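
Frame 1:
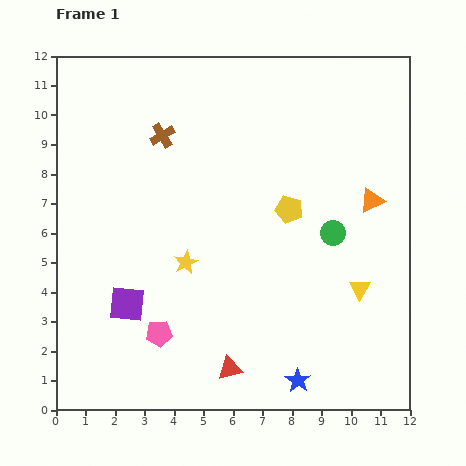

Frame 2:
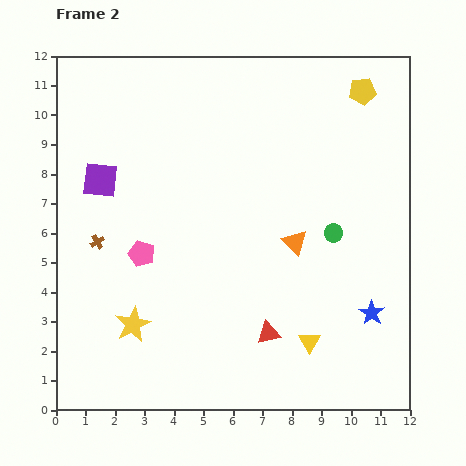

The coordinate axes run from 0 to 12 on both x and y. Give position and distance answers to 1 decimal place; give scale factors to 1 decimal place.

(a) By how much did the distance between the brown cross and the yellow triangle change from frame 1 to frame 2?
-0.5

Distance in frame 1: 8.5. Distance in frame 2: 8.0.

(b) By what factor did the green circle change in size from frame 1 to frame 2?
0.7×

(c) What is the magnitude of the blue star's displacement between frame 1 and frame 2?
3.4

The blue star moved from (8.2, 1.0) to (10.7, 3.3), a distance of √(2.5² + 2.3²) ≈ 3.4.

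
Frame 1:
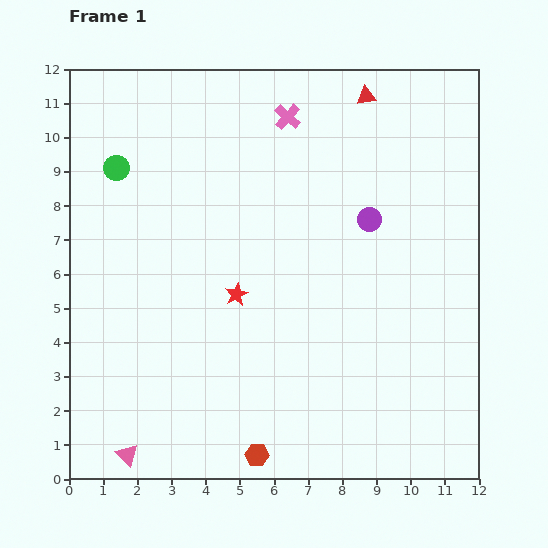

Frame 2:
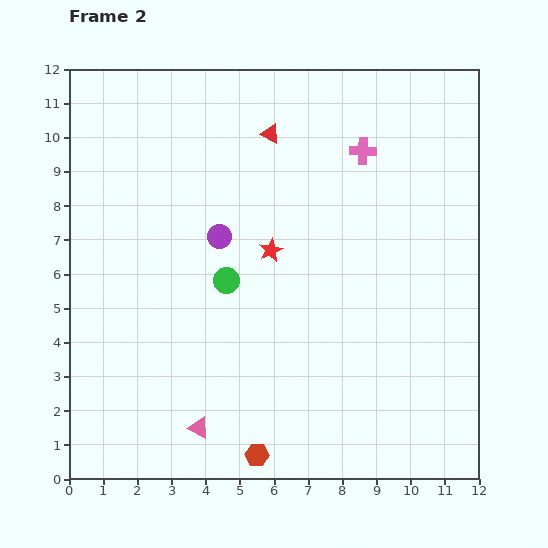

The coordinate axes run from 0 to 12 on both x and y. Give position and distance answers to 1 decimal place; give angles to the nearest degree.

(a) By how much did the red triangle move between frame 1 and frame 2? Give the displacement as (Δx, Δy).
(-2.8, -1.1)

The red triangle was at (8.7, 11.2) in frame 1 and (5.9, 10.1) in frame 2.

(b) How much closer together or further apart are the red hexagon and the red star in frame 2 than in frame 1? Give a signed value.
+1.3

Distance in frame 1: 4.7. Distance in frame 2: 6.0.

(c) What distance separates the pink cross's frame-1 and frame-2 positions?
2.4

The pink cross moved from (6.4, 10.6) to (8.6, 9.6), a distance of √(2.2² + 1.0²) ≈ 2.4.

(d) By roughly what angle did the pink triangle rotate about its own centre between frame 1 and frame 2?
18° counter-clockwise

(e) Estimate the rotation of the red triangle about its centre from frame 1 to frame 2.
35° clockwise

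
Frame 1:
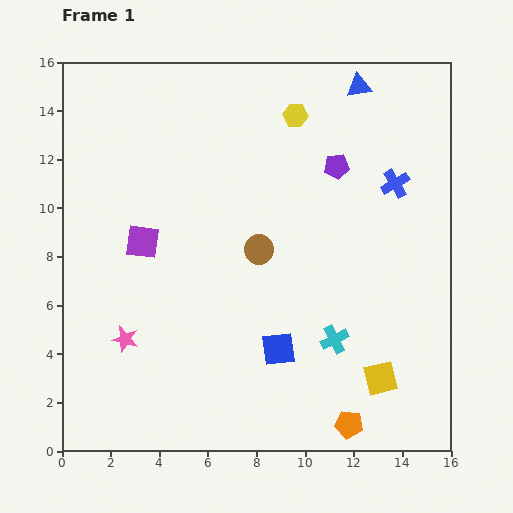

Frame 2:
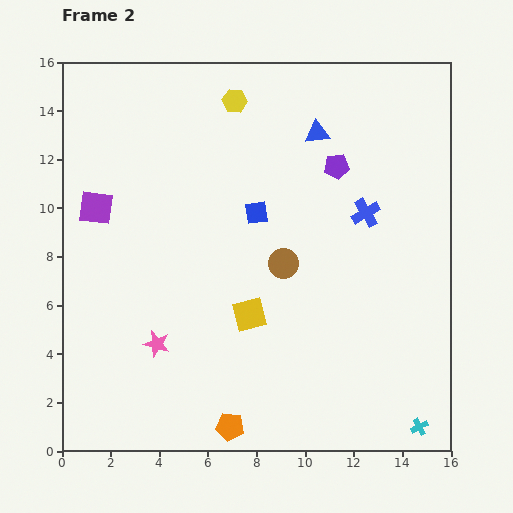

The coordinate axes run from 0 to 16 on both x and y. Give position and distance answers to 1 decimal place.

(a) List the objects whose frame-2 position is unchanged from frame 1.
the purple pentagon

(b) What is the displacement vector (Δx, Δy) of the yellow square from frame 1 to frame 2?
(-5.4, 2.6)

The yellow square was at (13.1, 3.0) in frame 1 and (7.7, 5.6) in frame 2.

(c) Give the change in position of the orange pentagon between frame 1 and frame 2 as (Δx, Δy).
(-4.9, -0.1)

The orange pentagon was at (11.8, 1.1) in frame 1 and (6.9, 1.0) in frame 2.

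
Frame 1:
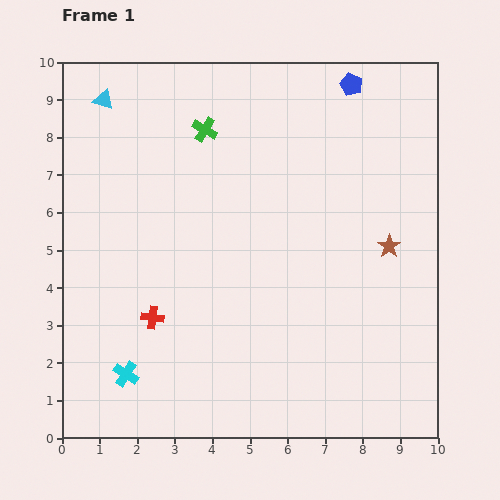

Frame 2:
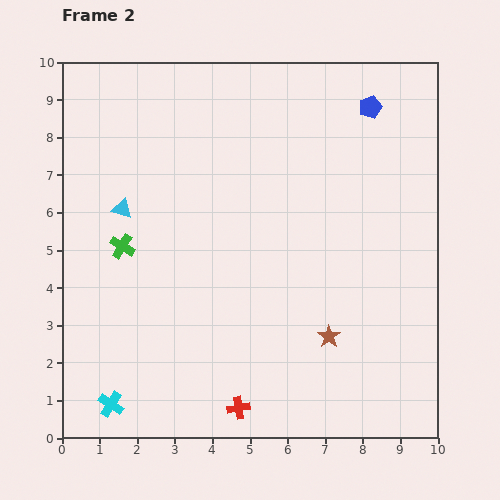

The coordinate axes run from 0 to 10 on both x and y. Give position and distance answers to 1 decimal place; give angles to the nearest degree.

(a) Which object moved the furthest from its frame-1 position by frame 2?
the green cross

(moved 3.8; next 3.3)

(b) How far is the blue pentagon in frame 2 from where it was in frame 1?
0.8

The blue pentagon moved from (7.7, 9.4) to (8.2, 8.8), a distance of √(0.5² + 0.6²) ≈ 0.8.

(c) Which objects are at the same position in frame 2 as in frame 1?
none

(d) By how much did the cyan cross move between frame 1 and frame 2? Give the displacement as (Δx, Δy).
(-0.4, -0.8)

The cyan cross was at (1.7, 1.7) in frame 1 and (1.3, 0.9) in frame 2.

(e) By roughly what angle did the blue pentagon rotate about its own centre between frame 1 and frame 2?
29° clockwise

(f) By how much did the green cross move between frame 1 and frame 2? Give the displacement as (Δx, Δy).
(-2.2, -3.1)

The green cross was at (3.8, 8.2) in frame 1 and (1.6, 5.1) in frame 2.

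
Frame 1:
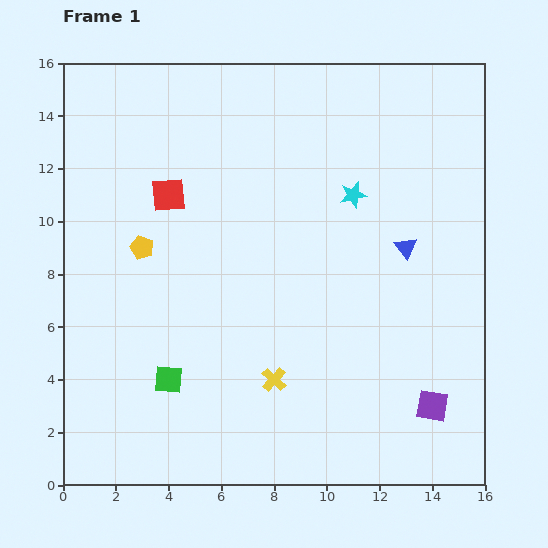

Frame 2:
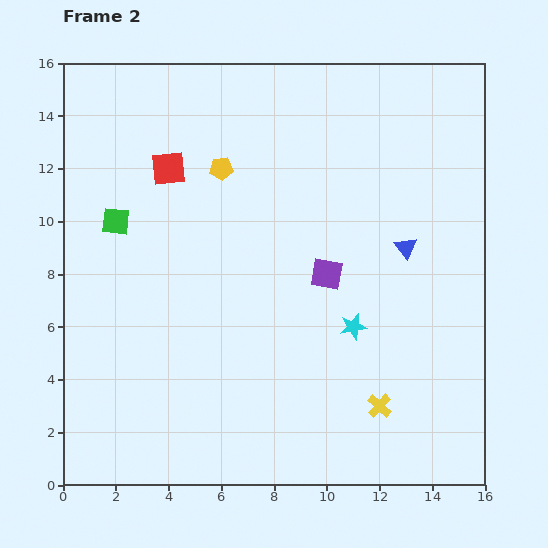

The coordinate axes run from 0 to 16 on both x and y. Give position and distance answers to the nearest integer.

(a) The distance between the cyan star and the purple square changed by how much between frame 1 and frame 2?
-7

Distance in frame 1: 9. Distance in frame 2: 2.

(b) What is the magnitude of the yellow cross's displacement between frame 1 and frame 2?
4

The yellow cross moved from (8, 4) to (12, 3), a distance of √(4² + 1²) ≈ 4.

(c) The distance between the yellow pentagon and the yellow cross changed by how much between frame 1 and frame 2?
+4

Distance in frame 1: 7. Distance in frame 2: 11.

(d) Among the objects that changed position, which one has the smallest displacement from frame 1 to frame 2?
the red square

(moved 1)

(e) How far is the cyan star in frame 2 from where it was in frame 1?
5

The cyan star moved from (11, 11) to (11, 6), a distance of √(0² + 5²) ≈ 5.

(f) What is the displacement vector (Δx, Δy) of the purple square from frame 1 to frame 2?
(-4, 5)

The purple square was at (14, 3) in frame 1 and (10, 8) in frame 2.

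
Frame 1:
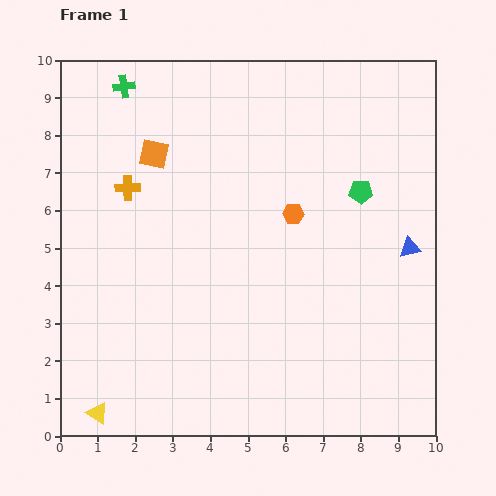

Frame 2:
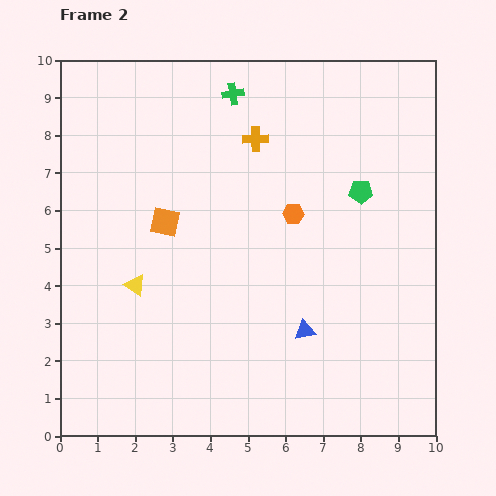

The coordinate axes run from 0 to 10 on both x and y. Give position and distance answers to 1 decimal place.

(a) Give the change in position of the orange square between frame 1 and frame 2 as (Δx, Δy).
(0.3, -1.8)

The orange square was at (2.5, 7.5) in frame 1 and (2.8, 5.7) in frame 2.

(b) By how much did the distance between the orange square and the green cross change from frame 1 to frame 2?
+1.8

Distance in frame 1: 2.0. Distance in frame 2: 3.8.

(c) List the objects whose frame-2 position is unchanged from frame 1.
the green pentagon, the orange hexagon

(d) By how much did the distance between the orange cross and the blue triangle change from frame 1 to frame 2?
-2.4

Distance in frame 1: 7.7. Distance in frame 2: 5.3.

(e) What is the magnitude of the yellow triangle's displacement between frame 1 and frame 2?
3.5

The yellow triangle moved from (1.0, 0.6) to (2.0, 4.0), a distance of √(1.0² + 3.4²) ≈ 3.5.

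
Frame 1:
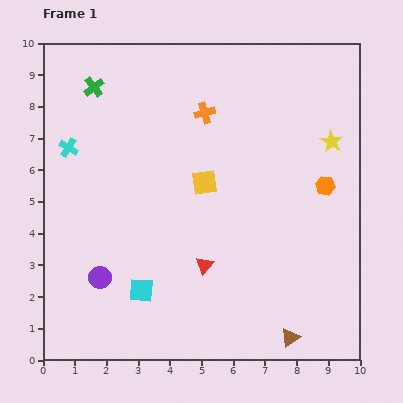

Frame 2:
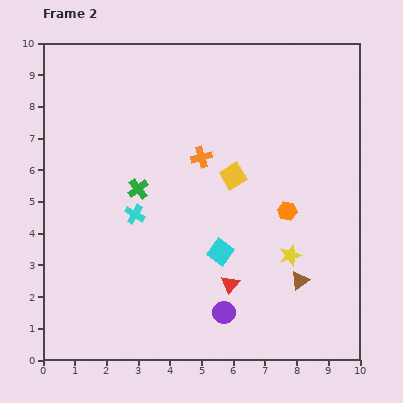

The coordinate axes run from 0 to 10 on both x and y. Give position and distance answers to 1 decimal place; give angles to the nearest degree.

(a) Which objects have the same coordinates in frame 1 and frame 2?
none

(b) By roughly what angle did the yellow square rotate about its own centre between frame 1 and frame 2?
21° counter-clockwise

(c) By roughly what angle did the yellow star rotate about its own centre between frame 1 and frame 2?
25° clockwise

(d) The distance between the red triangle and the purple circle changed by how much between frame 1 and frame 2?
-2.4

Distance in frame 1: 3.3. Distance in frame 2: 0.9.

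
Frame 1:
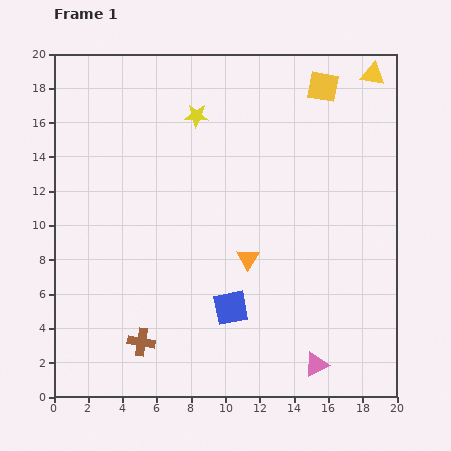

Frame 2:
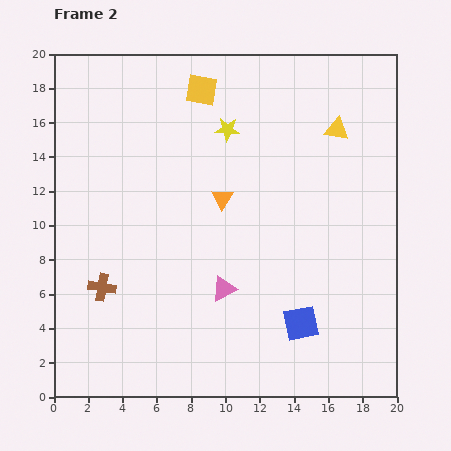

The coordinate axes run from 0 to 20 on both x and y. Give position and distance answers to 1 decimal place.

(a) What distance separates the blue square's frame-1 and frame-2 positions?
4.2

The blue square moved from (10.3, 5.2) to (14.4, 4.3), a distance of √(4.1² + 0.9²) ≈ 4.2.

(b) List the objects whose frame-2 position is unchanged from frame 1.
none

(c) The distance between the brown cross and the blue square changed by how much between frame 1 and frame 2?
+6.2

Distance in frame 1: 5.6. Distance in frame 2: 11.8.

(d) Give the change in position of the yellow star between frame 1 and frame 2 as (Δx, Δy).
(1.8, -0.8)

The yellow star was at (8.3, 16.4) in frame 1 and (10.1, 15.6) in frame 2.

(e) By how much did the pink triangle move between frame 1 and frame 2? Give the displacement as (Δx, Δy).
(-5.4, 4.4)

The pink triangle was at (15.3, 1.9) in frame 1 and (9.9, 6.3) in frame 2.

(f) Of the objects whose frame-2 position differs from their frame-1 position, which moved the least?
the yellow star

(moved 2.0)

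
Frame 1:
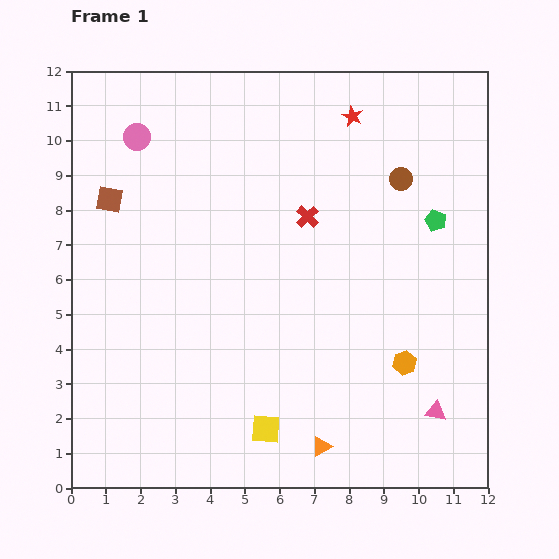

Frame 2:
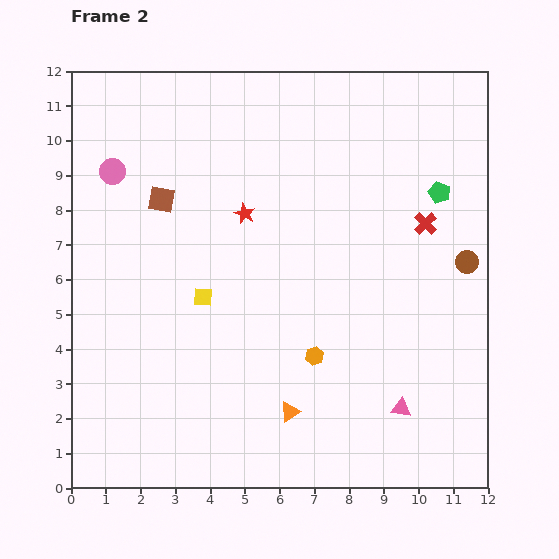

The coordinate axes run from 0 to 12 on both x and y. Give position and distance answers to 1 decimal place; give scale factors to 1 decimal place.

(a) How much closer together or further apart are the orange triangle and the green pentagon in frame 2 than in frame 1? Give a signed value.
+0.3

Distance in frame 1: 7.3. Distance in frame 2: 7.6.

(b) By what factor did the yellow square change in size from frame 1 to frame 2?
0.7×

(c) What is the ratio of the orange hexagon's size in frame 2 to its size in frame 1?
0.8×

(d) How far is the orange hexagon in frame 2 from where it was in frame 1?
2.6

The orange hexagon moved from (9.6, 3.6) to (7.0, 3.8), a distance of √(2.6² + 0.2²) ≈ 2.6.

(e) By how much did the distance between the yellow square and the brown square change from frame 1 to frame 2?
-5.0

Distance in frame 1: 8.0. Distance in frame 2: 3.0.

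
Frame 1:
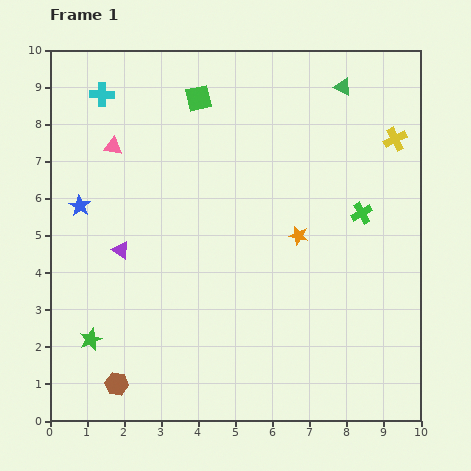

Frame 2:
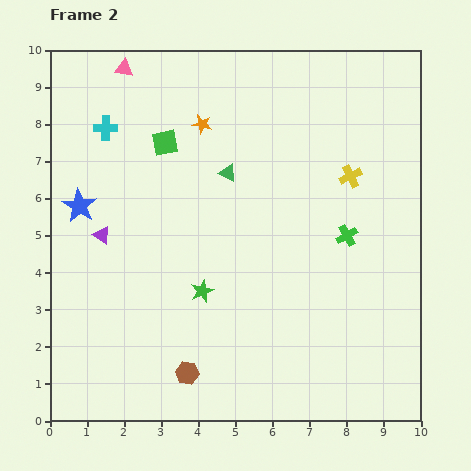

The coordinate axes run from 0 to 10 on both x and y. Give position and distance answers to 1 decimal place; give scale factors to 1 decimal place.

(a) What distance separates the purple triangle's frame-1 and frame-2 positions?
0.6

The purple triangle moved from (1.9, 4.6) to (1.4, 5.0), a distance of √(0.5² + 0.4²) ≈ 0.6.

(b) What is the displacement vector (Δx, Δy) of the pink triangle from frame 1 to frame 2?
(0.3, 2.1)

The pink triangle was at (1.7, 7.4) in frame 1 and (2.0, 9.5) in frame 2.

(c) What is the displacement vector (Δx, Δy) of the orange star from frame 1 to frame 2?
(-2.6, 3.0)

The orange star was at (6.7, 5.0) in frame 1 and (4.1, 8.0) in frame 2.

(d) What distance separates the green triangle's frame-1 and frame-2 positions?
3.9

The green triangle moved from (7.9, 9.0) to (4.8, 6.7), a distance of √(3.1² + 2.3²) ≈ 3.9.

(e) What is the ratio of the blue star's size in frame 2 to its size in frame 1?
1.6×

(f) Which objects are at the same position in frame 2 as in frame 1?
the blue star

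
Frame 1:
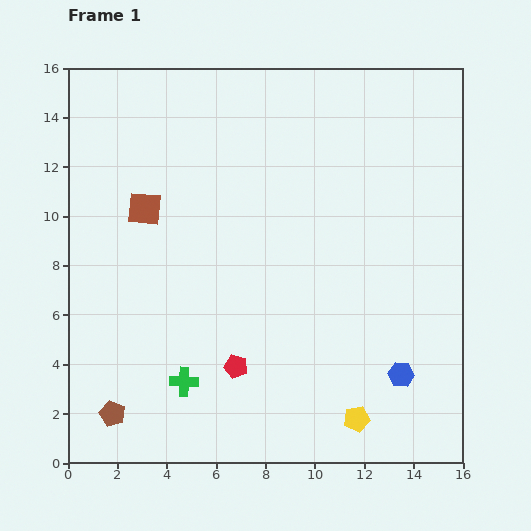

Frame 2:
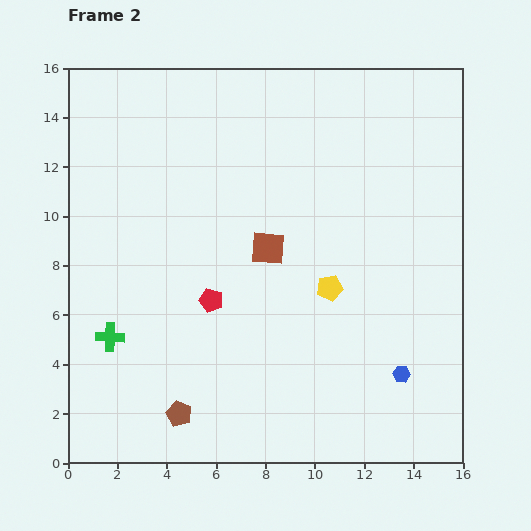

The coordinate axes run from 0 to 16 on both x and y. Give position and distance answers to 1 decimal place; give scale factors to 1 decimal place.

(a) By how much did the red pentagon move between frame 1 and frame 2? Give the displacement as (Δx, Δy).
(-1.0, 2.7)

The red pentagon was at (6.8, 3.9) in frame 1 and (5.8, 6.6) in frame 2.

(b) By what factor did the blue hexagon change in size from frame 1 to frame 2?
0.7×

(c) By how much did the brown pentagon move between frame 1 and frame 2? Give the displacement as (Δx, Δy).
(2.7, 0.0)

The brown pentagon was at (1.8, 2.0) in frame 1 and (4.5, 2.0) in frame 2.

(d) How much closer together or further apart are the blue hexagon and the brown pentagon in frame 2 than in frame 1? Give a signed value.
-2.7

Distance in frame 1: 11.8. Distance in frame 2: 9.1.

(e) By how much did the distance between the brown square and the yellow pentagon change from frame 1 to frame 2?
-9.1

Distance in frame 1: 12.1. Distance in frame 2: 3.0.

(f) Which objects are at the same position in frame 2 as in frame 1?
the blue hexagon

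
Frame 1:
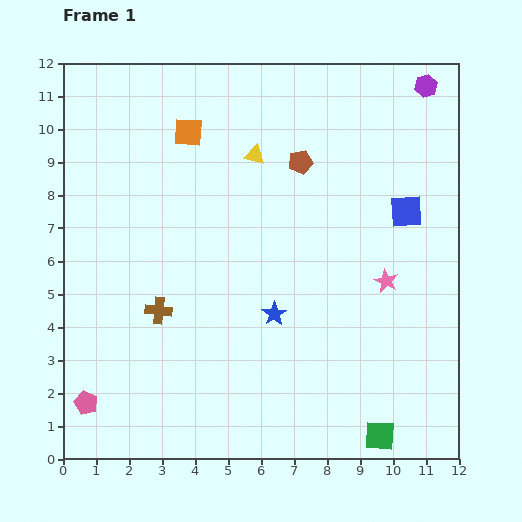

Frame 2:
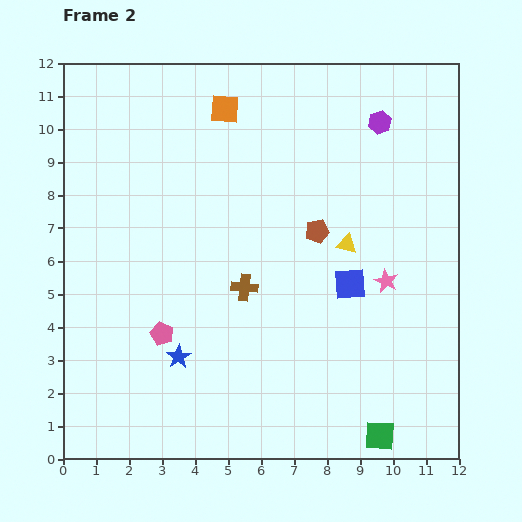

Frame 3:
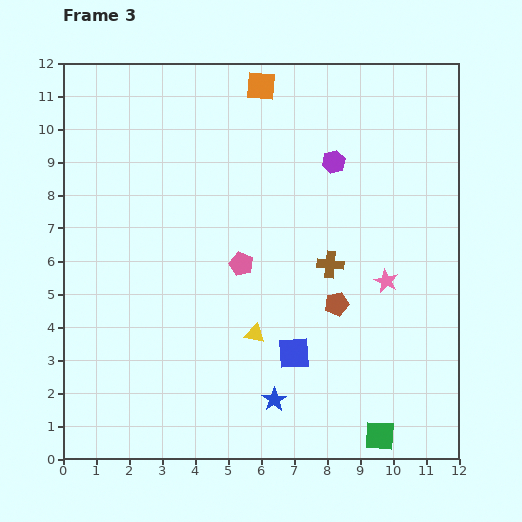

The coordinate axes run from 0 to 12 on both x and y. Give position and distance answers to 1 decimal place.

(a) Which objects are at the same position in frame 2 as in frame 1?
the green square, the pink star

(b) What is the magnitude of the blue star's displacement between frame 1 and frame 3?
2.6

The blue star moved from (6.4, 4.4) to (6.4, 1.8), a distance of √(0.0² + 2.6²) ≈ 2.6.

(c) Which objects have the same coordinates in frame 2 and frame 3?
the green square, the pink star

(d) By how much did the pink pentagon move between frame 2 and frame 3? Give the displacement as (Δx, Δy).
(2.4, 2.1)

The pink pentagon was at (3.0, 3.8) in frame 2 and (5.4, 5.9) in frame 3.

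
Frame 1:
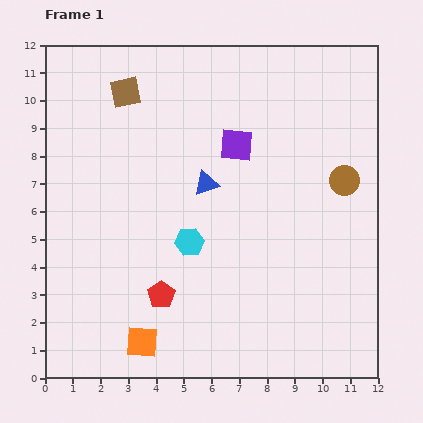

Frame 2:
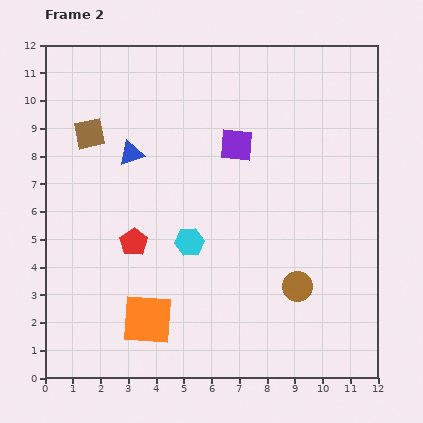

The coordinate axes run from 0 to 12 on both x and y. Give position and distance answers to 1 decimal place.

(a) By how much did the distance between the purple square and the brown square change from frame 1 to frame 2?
+0.9

Distance in frame 1: 4.4. Distance in frame 2: 5.3.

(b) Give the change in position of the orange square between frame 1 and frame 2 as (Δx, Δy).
(0.2, 0.8)

The orange square was at (3.5, 1.3) in frame 1 and (3.7, 2.1) in frame 2.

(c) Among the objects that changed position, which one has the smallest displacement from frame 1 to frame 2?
the orange square

(moved 0.8)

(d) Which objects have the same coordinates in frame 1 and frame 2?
the cyan hexagon, the purple square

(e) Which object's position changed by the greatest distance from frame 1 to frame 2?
the brown circle

(moved 4.2; next 2.9)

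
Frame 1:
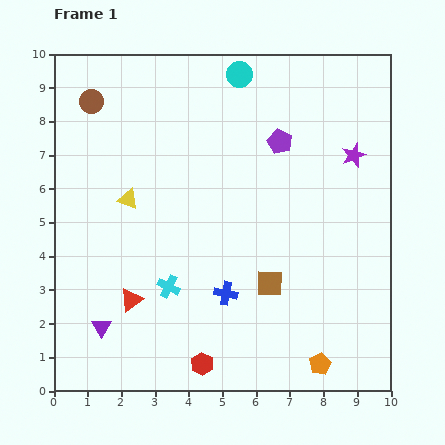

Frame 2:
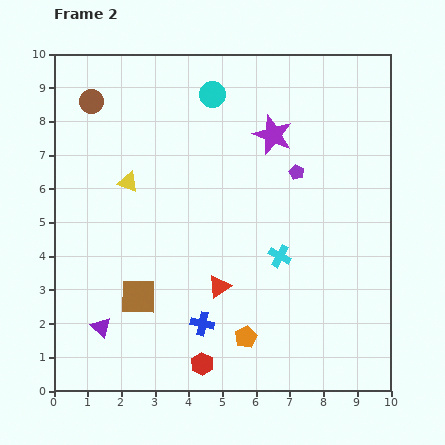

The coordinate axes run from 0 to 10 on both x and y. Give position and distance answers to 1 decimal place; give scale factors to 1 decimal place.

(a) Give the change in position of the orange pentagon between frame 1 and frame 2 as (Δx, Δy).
(-2.2, 0.8)

The orange pentagon was at (7.9, 0.8) in frame 1 and (5.7, 1.6) in frame 2.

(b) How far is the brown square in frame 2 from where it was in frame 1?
3.9

The brown square moved from (6.4, 3.2) to (2.5, 2.8), a distance of √(3.9² + 0.4²) ≈ 3.9.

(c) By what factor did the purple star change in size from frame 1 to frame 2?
1.6×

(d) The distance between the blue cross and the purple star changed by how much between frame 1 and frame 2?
+0.4

Distance in frame 1: 5.6. Distance in frame 2: 6.0.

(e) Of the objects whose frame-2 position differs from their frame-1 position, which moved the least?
the yellow triangle

(moved 0.5)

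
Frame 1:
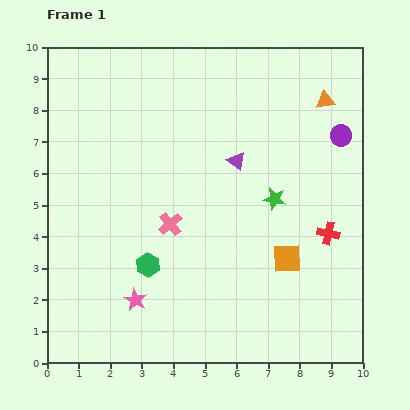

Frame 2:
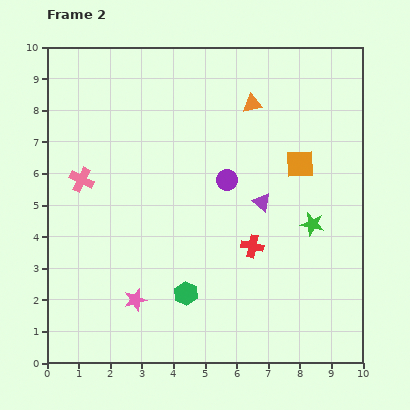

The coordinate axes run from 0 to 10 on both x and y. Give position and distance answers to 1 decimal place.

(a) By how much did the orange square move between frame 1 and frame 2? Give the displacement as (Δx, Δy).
(0.4, 3.0)

The orange square was at (7.6, 3.3) in frame 1 and (8.0, 6.3) in frame 2.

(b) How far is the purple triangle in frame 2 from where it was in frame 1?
1.5

The purple triangle moved from (6.0, 6.4) to (6.8, 5.1), a distance of √(0.8² + 1.3²) ≈ 1.5.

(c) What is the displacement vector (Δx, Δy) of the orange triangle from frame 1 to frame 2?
(-2.3, -0.1)

The orange triangle was at (8.8, 8.3) in frame 1 and (6.5, 8.2) in frame 2.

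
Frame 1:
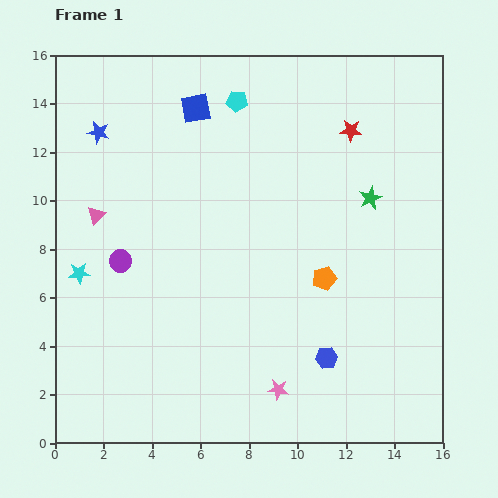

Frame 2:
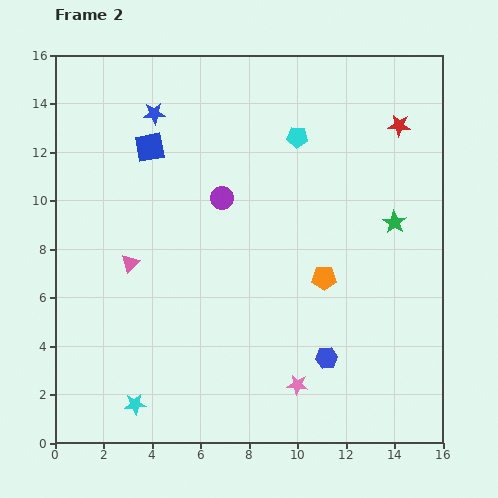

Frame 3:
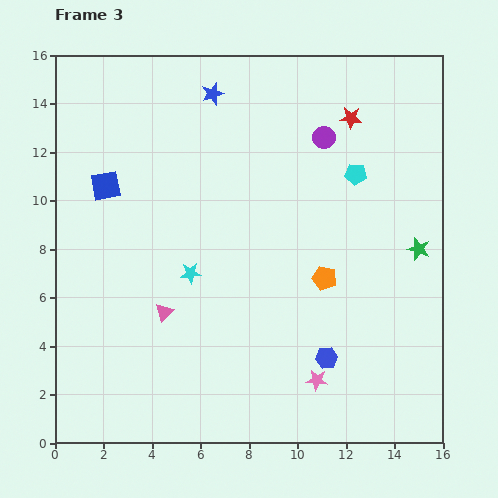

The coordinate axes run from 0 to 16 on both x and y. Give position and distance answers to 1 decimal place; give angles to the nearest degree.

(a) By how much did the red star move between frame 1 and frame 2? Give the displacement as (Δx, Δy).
(2.0, 0.2)

The red star was at (12.2, 12.9) in frame 1 and (14.2, 13.1) in frame 2.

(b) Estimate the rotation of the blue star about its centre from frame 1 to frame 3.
30° counter-clockwise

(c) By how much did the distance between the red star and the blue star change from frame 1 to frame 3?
-4.6

Distance in frame 1: 10.4. Distance in frame 3: 5.8.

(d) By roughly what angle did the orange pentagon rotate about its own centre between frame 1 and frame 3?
30° clockwise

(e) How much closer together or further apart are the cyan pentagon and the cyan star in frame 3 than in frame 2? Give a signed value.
-5.0

Distance in frame 2: 12.9. Distance in frame 3: 7.9.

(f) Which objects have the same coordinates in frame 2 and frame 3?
the blue hexagon, the orange pentagon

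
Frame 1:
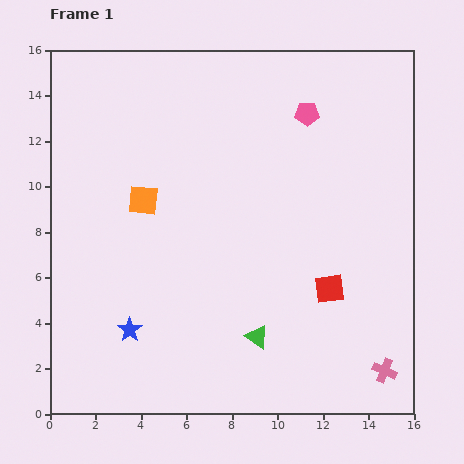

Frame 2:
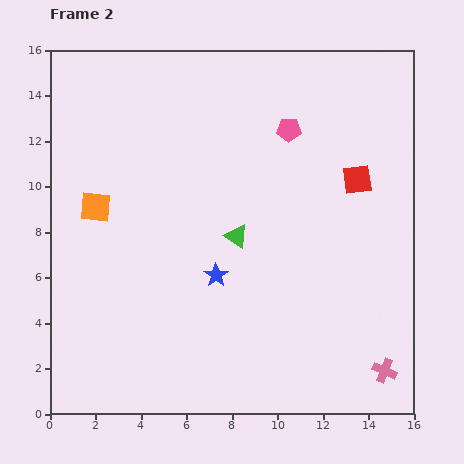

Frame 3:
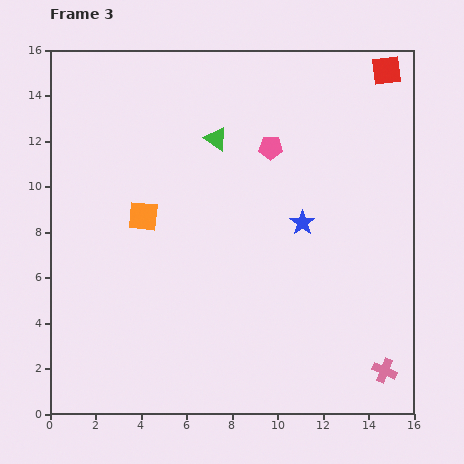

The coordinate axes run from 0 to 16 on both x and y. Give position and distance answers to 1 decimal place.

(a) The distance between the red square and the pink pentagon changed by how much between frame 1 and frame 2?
-4.1

Distance in frame 1: 7.8. Distance in frame 2: 3.7.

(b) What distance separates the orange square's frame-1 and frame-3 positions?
0.7

The orange square moved from (4.1, 9.4) to (4.1, 8.7), a distance of √(0.0² + 0.7²) ≈ 0.7.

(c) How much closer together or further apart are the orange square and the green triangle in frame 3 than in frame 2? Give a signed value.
-1.6

Distance in frame 2: 6.3. Distance in frame 3: 4.7.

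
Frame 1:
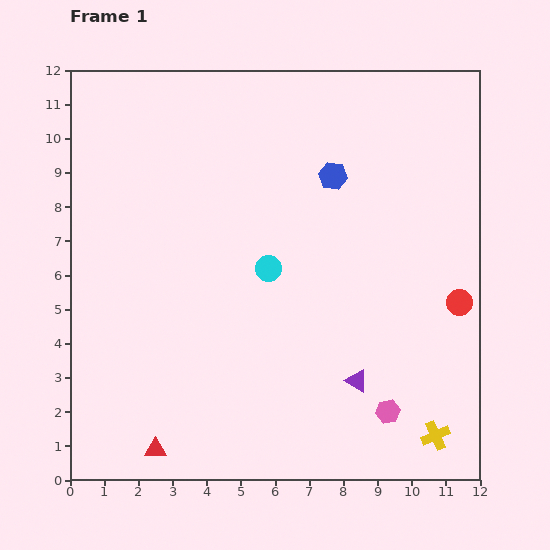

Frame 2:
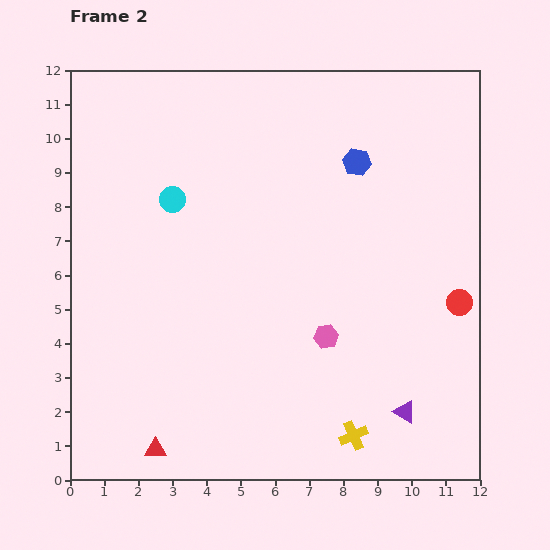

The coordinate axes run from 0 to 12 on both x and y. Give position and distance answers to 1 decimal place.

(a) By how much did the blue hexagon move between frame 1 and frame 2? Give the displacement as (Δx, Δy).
(0.7, 0.4)

The blue hexagon was at (7.7, 8.9) in frame 1 and (8.4, 9.3) in frame 2.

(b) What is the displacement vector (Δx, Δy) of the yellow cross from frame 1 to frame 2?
(-2.4, 0.0)

The yellow cross was at (10.7, 1.3) in frame 1 and (8.3, 1.3) in frame 2.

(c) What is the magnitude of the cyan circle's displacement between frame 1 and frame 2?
3.4

The cyan circle moved from (5.8, 6.2) to (3.0, 8.2), a distance of √(2.8² + 2.0²) ≈ 3.4.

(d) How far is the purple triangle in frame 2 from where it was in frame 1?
1.7

The purple triangle moved from (8.4, 2.9) to (9.8, 2.0), a distance of √(1.4² + 0.9²) ≈ 1.7.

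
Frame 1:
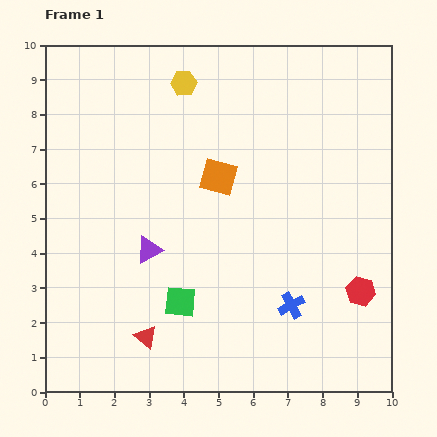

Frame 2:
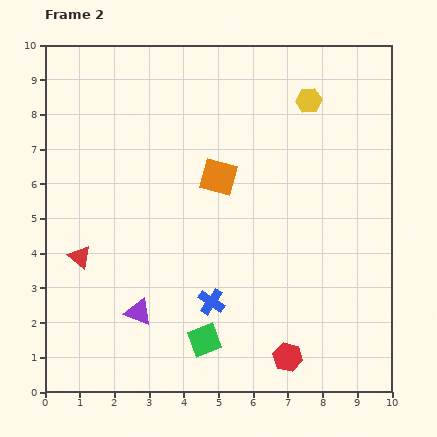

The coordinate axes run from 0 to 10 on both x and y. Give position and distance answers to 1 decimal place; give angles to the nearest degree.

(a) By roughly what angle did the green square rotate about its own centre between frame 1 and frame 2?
26° counter-clockwise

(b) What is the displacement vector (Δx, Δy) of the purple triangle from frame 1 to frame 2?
(-0.3, -1.8)

The purple triangle was at (3.0, 4.1) in frame 1 and (2.7, 2.3) in frame 2.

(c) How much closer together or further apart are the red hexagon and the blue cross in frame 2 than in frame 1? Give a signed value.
+0.7

Distance in frame 1: 2.0. Distance in frame 2: 2.7.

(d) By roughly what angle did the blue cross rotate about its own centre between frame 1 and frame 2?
28° counter-clockwise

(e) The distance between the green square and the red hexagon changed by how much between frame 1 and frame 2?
-2.7

Distance in frame 1: 5.2. Distance in frame 2: 2.5.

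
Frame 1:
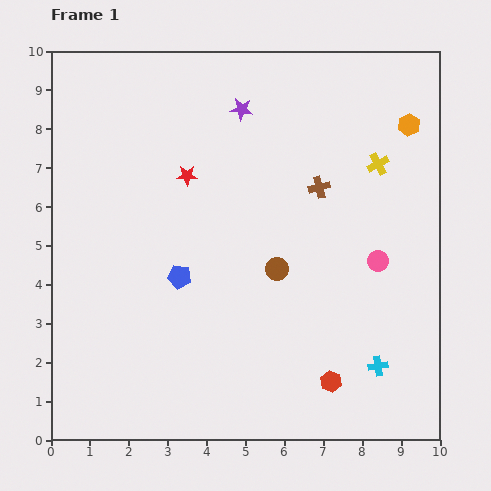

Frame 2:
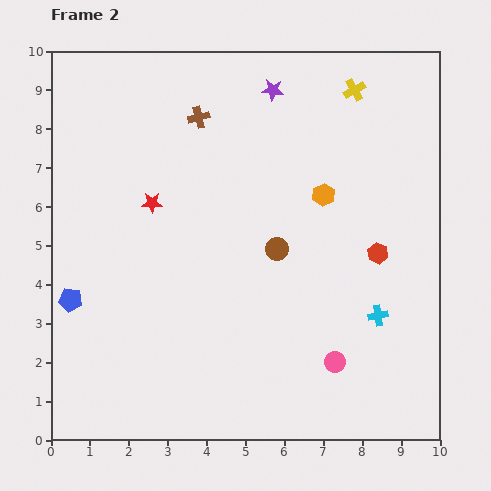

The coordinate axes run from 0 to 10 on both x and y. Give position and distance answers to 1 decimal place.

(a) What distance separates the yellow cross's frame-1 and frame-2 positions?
2.0

The yellow cross moved from (8.4, 7.1) to (7.8, 9.0), a distance of √(0.6² + 1.9²) ≈ 2.0.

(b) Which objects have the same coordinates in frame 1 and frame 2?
none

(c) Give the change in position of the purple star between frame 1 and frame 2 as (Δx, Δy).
(0.8, 0.5)

The purple star was at (4.9, 8.5) in frame 1 and (5.7, 9.0) in frame 2.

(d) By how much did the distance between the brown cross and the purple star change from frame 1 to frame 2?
-0.8

Distance in frame 1: 2.8. Distance in frame 2: 2.0.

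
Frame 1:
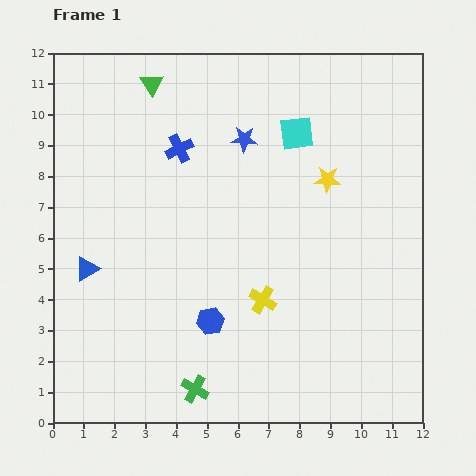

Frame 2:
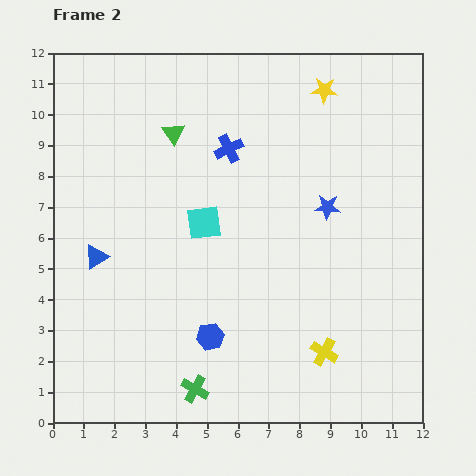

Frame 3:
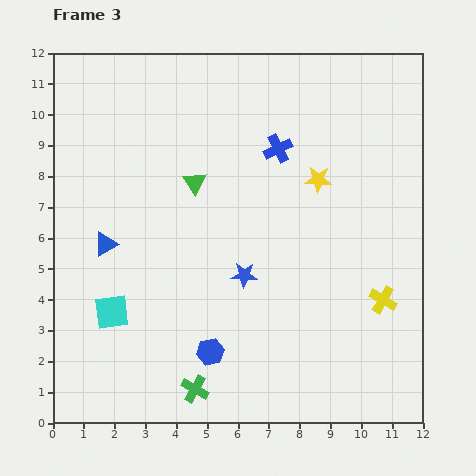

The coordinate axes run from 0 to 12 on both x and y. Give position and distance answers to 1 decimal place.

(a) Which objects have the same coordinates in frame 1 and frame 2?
the green cross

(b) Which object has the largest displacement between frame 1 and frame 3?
the cyan square

(moved 8.3; next 4.4)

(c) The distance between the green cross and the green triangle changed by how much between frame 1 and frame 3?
-3.3

Distance in frame 1: 10.0. Distance in frame 3: 6.7.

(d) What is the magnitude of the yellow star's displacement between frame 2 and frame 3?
2.9

The yellow star moved from (8.8, 10.8) to (8.6, 7.9), a distance of √(0.2² + 2.9²) ≈ 2.9.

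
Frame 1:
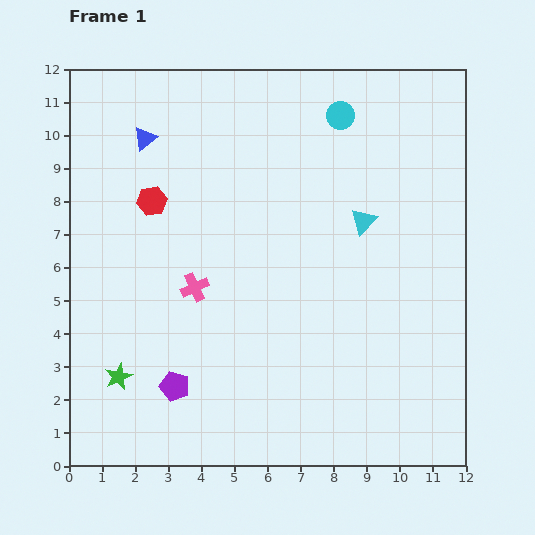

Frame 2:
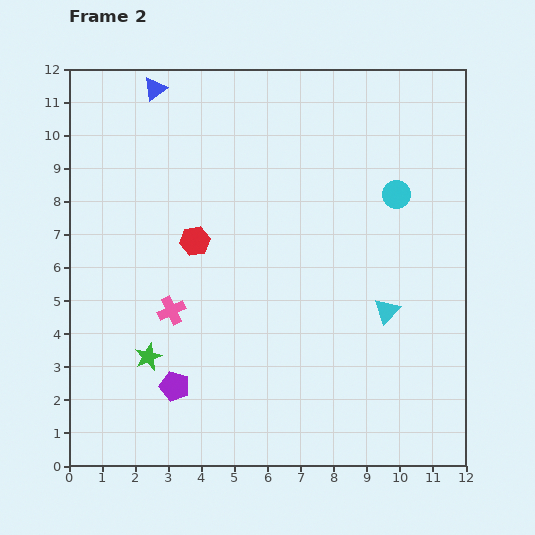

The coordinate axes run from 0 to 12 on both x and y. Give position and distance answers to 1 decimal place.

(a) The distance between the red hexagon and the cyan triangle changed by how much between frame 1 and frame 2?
-0.2

Distance in frame 1: 6.4. Distance in frame 2: 6.2.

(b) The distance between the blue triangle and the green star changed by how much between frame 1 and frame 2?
+0.9

Distance in frame 1: 7.2. Distance in frame 2: 8.1.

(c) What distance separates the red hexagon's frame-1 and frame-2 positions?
1.8

The red hexagon moved from (2.5, 8.0) to (3.8, 6.8), a distance of √(1.3² + 1.2²) ≈ 1.8.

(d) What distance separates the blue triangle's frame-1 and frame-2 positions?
1.5

The blue triangle moved from (2.3, 9.9) to (2.6, 11.4), a distance of √(0.3² + 1.5²) ≈ 1.5.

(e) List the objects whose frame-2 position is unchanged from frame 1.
the purple pentagon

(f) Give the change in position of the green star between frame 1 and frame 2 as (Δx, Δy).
(0.9, 0.6)

The green star was at (1.5, 2.7) in frame 1 and (2.4, 3.3) in frame 2.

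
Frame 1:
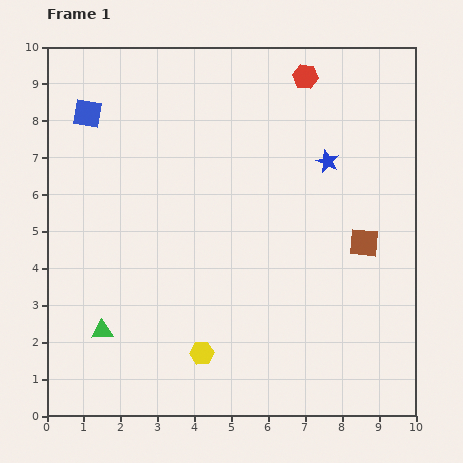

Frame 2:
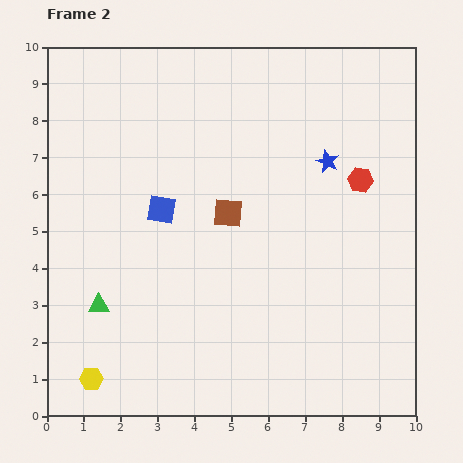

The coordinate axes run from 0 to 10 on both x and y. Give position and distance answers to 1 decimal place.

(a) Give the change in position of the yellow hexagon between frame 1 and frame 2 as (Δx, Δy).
(-3.0, -0.7)

The yellow hexagon was at (4.2, 1.7) in frame 1 and (1.2, 1.0) in frame 2.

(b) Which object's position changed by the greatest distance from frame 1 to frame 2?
the brown square

(moved 3.8; next 3.3)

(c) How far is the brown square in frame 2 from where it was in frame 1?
3.8

The brown square moved from (8.6, 4.7) to (4.9, 5.5), a distance of √(3.7² + 0.8²) ≈ 3.8.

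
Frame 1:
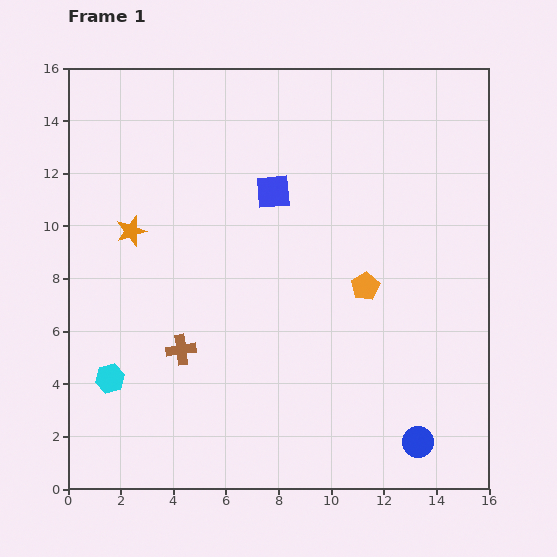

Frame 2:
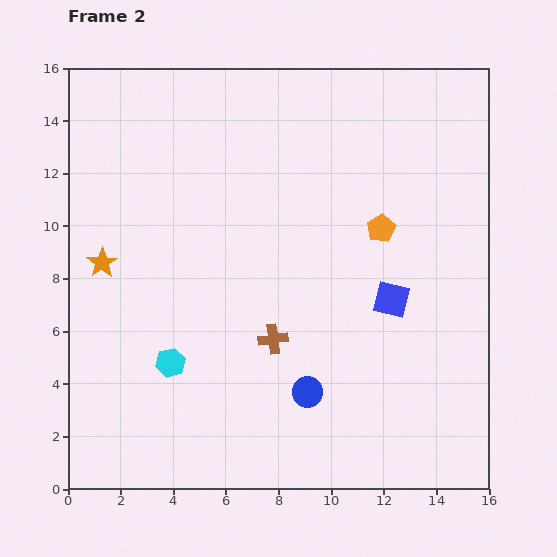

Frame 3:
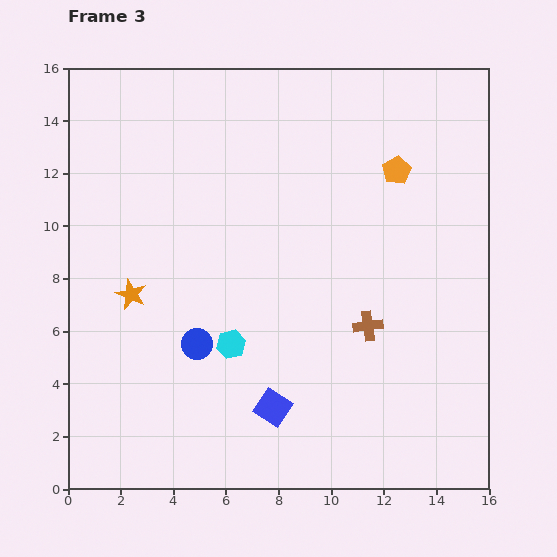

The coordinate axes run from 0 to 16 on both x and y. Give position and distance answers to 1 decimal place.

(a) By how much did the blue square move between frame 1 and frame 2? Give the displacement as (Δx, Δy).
(4.5, -4.1)

The blue square was at (7.8, 11.3) in frame 1 and (12.3, 7.2) in frame 2.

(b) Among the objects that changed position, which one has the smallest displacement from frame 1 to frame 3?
the orange star

(moved 2.4)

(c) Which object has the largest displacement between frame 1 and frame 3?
the blue circle

(moved 9.2; next 8.2)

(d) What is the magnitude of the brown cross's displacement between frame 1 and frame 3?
7.2

The brown cross moved from (4.3, 5.3) to (11.4, 6.2), a distance of √(7.1² + 0.9²) ≈ 7.2.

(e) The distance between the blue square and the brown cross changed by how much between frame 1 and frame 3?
-2.1

Distance in frame 1: 6.9. Distance in frame 3: 4.8.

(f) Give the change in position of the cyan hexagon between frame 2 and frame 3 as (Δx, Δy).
(2.3, 0.7)

The cyan hexagon was at (3.9, 4.8) in frame 2 and (6.2, 5.5) in frame 3.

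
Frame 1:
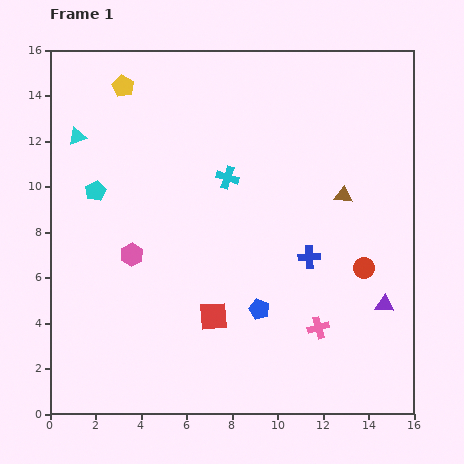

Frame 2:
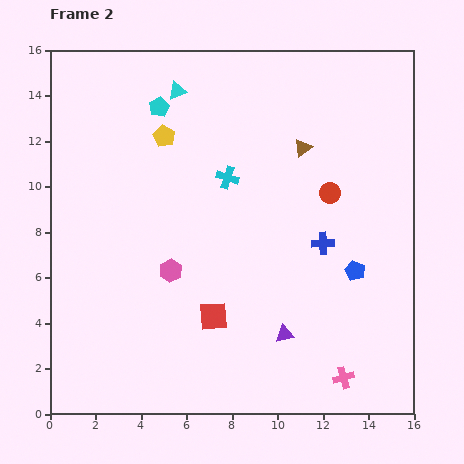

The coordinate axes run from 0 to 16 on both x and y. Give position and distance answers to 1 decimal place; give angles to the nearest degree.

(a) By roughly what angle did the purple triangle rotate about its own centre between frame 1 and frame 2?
17° counter-clockwise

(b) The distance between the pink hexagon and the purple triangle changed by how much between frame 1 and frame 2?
-5.6

Distance in frame 1: 11.3. Distance in frame 2: 5.7.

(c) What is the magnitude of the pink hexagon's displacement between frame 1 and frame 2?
1.8

The pink hexagon moved from (3.6, 7.0) to (5.3, 6.3), a distance of √(1.7² + 0.7²) ≈ 1.8.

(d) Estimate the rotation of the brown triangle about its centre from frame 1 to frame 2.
43° counter-clockwise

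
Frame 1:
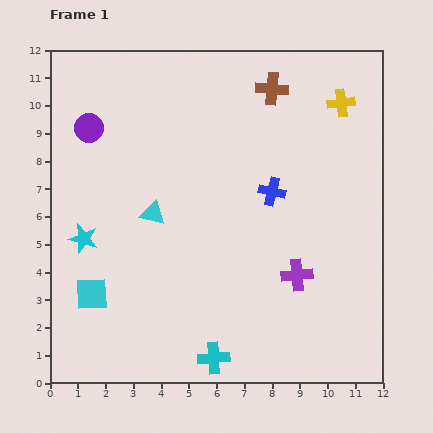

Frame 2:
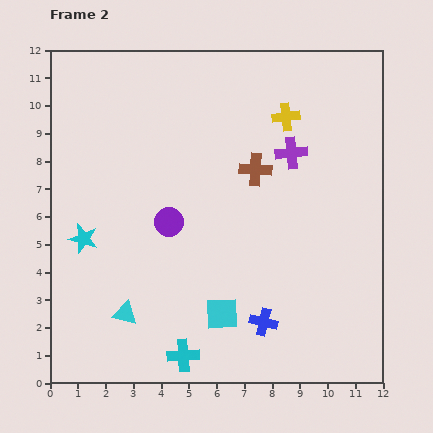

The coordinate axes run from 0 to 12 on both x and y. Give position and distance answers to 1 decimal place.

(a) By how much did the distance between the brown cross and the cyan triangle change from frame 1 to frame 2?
+0.8

Distance in frame 1: 6.2. Distance in frame 2: 7.0.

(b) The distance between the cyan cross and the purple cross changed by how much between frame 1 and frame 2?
+4.1

Distance in frame 1: 4.2. Distance in frame 2: 8.3.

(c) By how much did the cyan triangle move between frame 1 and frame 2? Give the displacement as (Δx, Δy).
(-1.0, -3.6)

The cyan triangle was at (3.7, 6.1) in frame 1 and (2.7, 2.5) in frame 2.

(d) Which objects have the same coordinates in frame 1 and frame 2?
the cyan star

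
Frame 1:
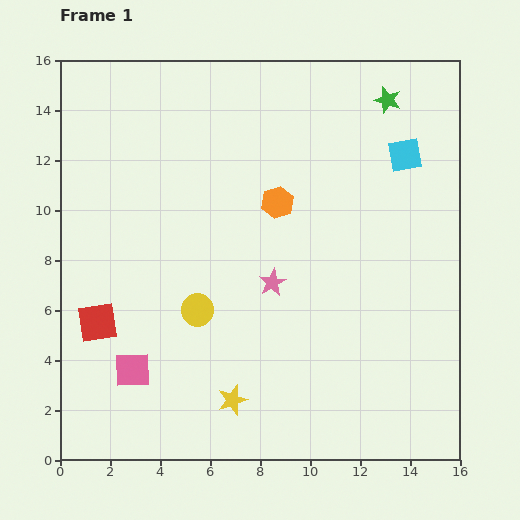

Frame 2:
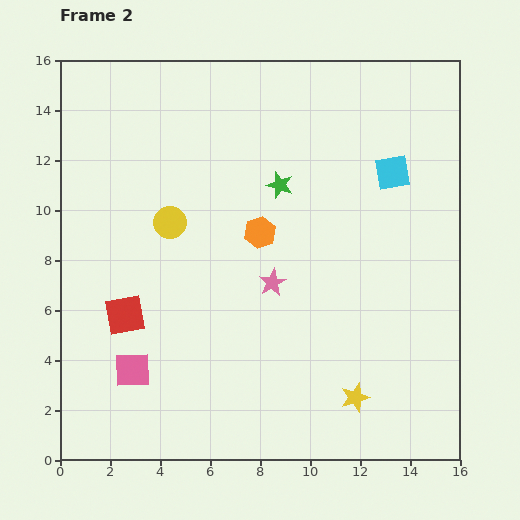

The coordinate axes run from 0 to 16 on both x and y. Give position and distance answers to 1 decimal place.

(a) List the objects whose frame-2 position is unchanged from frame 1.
the pink square, the pink star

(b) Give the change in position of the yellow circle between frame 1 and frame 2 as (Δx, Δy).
(-1.1, 3.5)

The yellow circle was at (5.5, 6.0) in frame 1 and (4.4, 9.5) in frame 2.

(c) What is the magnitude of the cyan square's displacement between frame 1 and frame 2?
0.9

The cyan square moved from (13.8, 12.2) to (13.3, 11.5), a distance of √(0.5² + 0.7²) ≈ 0.9.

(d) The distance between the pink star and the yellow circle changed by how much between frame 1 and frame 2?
+1.6

Distance in frame 1: 3.2. Distance in frame 2: 4.8.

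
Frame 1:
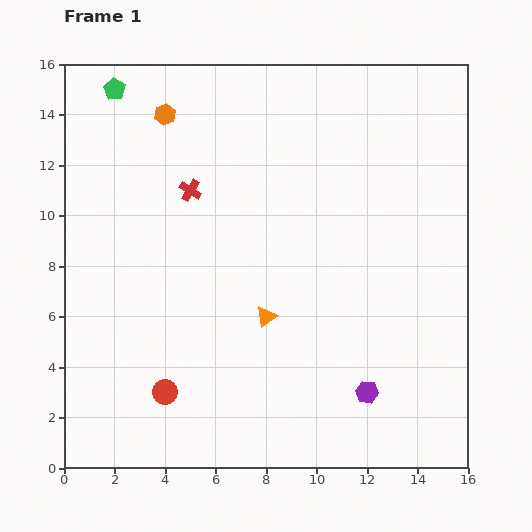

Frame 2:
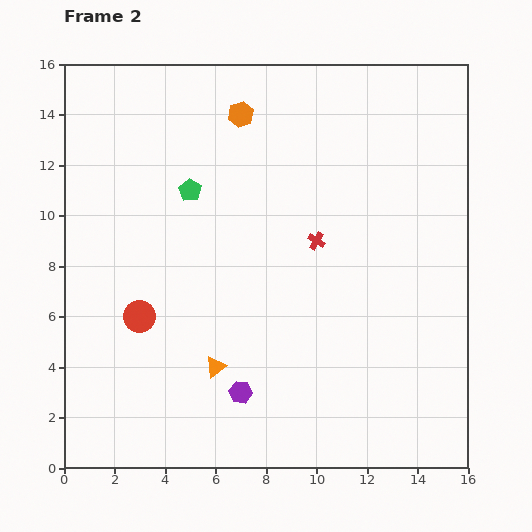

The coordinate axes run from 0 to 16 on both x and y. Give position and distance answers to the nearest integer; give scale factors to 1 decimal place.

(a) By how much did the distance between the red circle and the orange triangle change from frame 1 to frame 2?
-1

Distance in frame 1: 5. Distance in frame 2: 4.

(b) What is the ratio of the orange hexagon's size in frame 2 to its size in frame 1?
1.3×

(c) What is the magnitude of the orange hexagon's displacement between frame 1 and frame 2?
3

The orange hexagon moved from (4, 14) to (7, 14), a distance of √(3² + 0²) ≈ 3.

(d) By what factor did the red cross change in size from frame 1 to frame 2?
0.8×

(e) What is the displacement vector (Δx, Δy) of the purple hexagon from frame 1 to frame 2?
(-5, 0)

The purple hexagon was at (12, 3) in frame 1 and (7, 3) in frame 2.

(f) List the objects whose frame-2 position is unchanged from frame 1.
none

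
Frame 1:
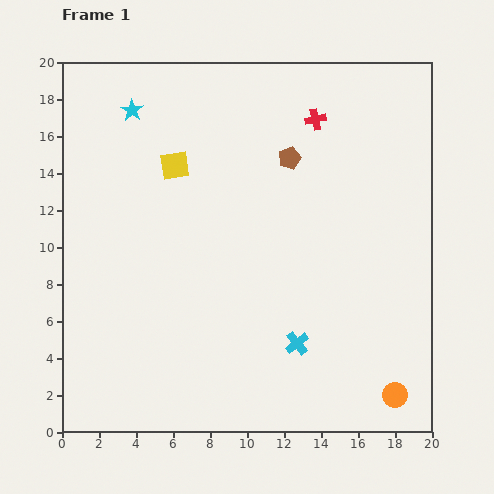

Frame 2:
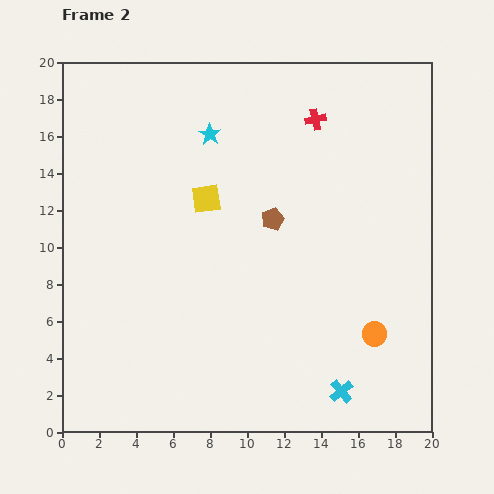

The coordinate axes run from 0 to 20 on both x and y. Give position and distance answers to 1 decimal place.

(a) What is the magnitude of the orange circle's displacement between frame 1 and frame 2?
3.5

The orange circle moved from (18.0, 2.0) to (16.9, 5.3), a distance of √(1.1² + 3.3²) ≈ 3.5.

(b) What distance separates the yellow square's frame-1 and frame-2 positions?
2.5

The yellow square moved from (6.1, 14.4) to (7.8, 12.6), a distance of √(1.7² + 1.8²) ≈ 2.5.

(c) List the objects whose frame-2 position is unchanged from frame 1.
the red cross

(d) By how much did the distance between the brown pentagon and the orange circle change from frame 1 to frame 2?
-5.7

Distance in frame 1: 14.0. Distance in frame 2: 8.3.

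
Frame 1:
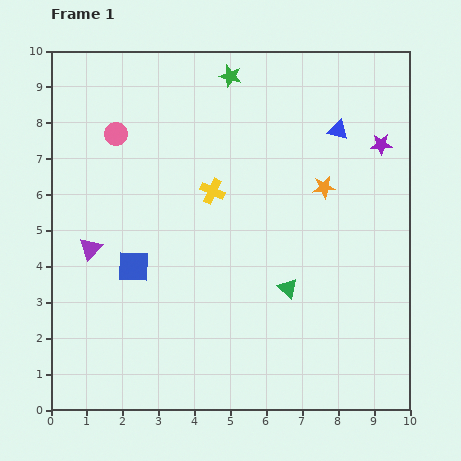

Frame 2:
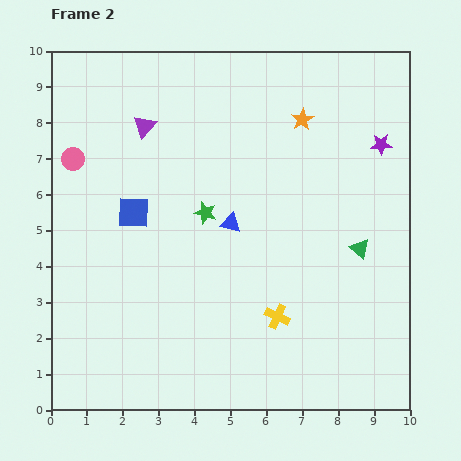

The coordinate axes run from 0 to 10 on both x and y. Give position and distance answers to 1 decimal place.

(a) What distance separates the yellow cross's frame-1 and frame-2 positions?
3.9

The yellow cross moved from (4.5, 6.1) to (6.3, 2.6), a distance of √(1.8² + 3.5²) ≈ 3.9.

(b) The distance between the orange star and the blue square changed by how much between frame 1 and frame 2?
-0.3

Distance in frame 1: 5.7. Distance in frame 2: 5.4.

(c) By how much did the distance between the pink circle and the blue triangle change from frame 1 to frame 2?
-1.4

Distance in frame 1: 6.2. Distance in frame 2: 4.8.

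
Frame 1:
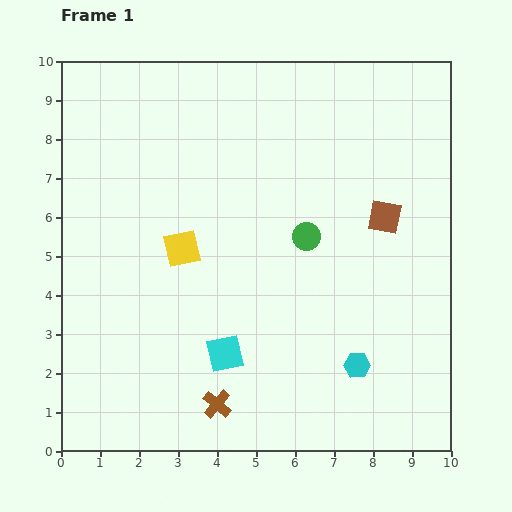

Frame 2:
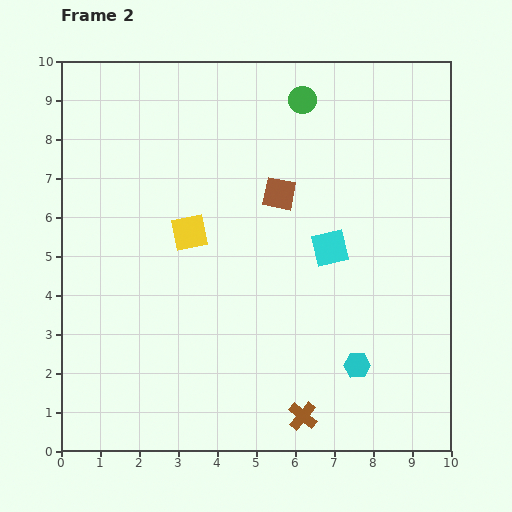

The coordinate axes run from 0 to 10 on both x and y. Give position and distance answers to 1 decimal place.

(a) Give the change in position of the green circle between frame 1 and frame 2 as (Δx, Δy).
(-0.1, 3.5)

The green circle was at (6.3, 5.5) in frame 1 and (6.2, 9.0) in frame 2.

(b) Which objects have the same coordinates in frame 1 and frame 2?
the cyan hexagon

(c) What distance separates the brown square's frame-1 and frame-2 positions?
2.8

The brown square moved from (8.3, 6.0) to (5.6, 6.6), a distance of √(2.7² + 0.6²) ≈ 2.8.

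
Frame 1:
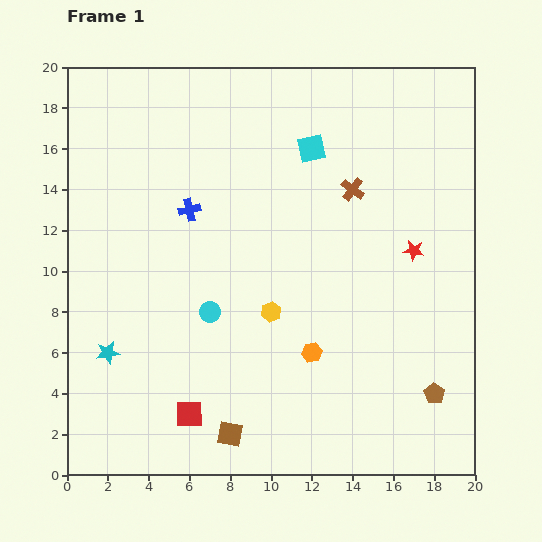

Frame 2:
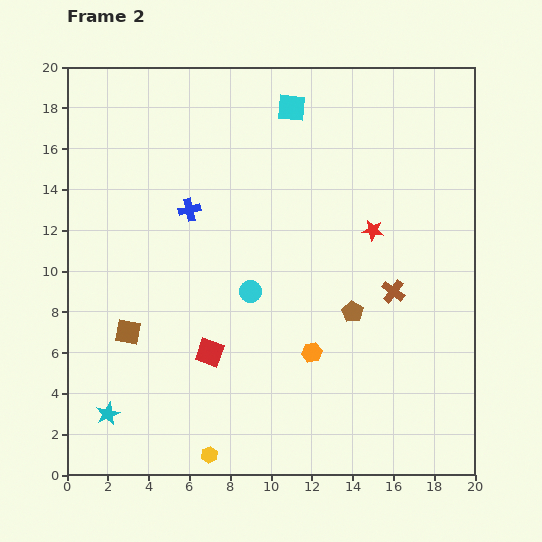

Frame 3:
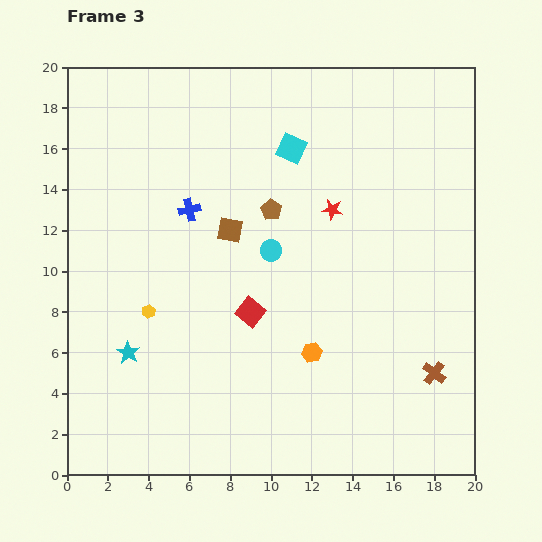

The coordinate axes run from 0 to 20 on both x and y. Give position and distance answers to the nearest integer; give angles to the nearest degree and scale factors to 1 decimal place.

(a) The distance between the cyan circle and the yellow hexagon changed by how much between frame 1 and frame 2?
+5

Distance in frame 1: 3. Distance in frame 2: 8.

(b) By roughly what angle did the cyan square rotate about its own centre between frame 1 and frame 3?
36° clockwise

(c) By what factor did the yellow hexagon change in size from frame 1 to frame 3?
0.7×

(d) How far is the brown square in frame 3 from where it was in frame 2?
7

The brown square moved from (3, 7) to (8, 12), a distance of √(5² + 5²) ≈ 7.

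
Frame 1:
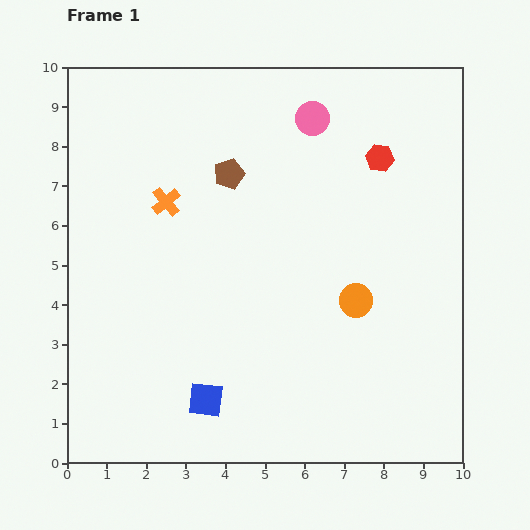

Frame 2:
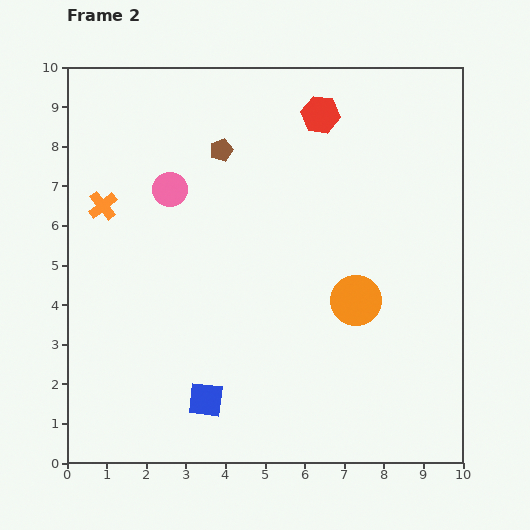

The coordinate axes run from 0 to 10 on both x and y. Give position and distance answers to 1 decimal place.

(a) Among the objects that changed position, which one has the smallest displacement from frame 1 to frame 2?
the brown pentagon

(moved 0.6)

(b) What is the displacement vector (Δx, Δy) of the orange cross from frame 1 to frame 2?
(-1.6, -0.1)

The orange cross was at (2.5, 6.6) in frame 1 and (0.9, 6.5) in frame 2.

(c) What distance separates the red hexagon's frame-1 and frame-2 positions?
1.9

The red hexagon moved from (7.9, 7.7) to (6.4, 8.8), a distance of √(1.5² + 1.1²) ≈ 1.9.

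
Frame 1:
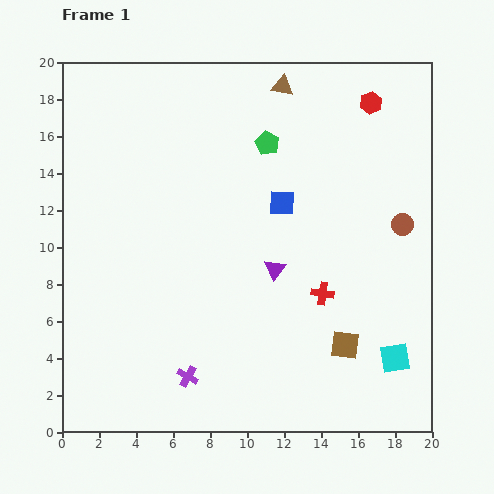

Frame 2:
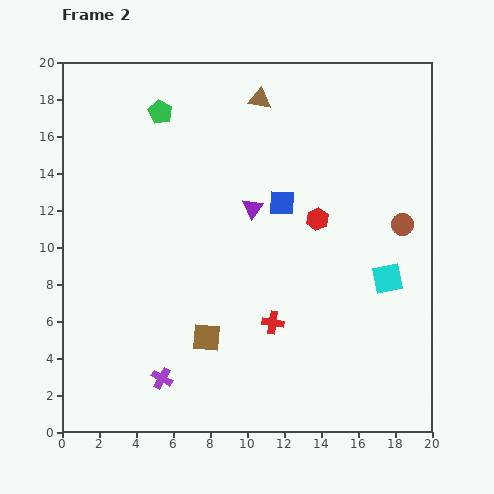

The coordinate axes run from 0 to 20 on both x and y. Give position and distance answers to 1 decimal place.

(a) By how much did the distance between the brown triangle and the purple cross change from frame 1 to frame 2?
-0.5

Distance in frame 1: 16.5. Distance in frame 2: 16.0.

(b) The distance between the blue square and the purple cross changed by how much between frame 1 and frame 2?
+0.8

Distance in frame 1: 10.7. Distance in frame 2: 11.5.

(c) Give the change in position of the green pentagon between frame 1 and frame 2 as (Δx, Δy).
(-5.8, 1.7)

The green pentagon was at (11.1, 15.6) in frame 1 and (5.3, 17.3) in frame 2.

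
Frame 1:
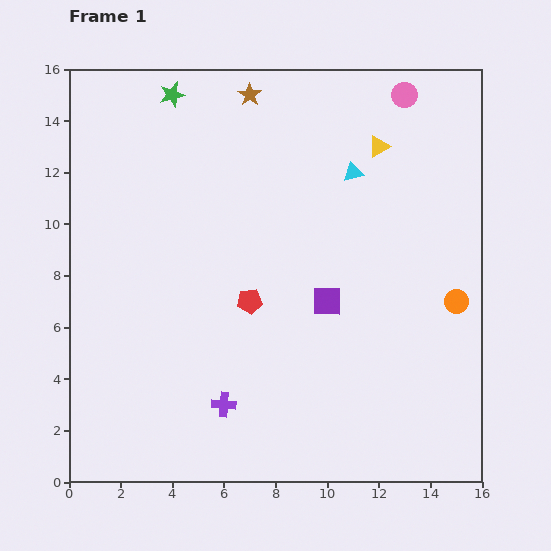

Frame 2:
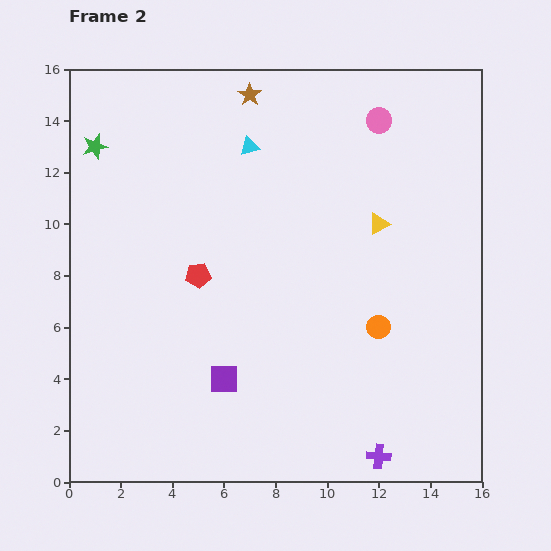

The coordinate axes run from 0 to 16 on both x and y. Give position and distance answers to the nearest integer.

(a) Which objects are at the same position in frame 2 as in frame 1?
the brown star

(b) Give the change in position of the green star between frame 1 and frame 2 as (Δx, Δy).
(-3, -2)

The green star was at (4, 15) in frame 1 and (1, 13) in frame 2.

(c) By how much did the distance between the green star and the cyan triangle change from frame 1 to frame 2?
-2

Distance in frame 1: 8. Distance in frame 2: 6.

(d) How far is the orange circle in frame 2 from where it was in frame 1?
3

The orange circle moved from (15, 7) to (12, 6), a distance of √(3² + 1²) ≈ 3.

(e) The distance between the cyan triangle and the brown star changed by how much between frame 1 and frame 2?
-3

Distance in frame 1: 5. Distance in frame 2: 2.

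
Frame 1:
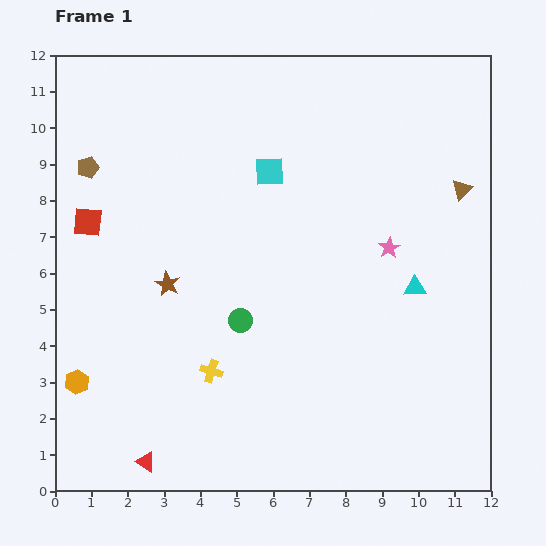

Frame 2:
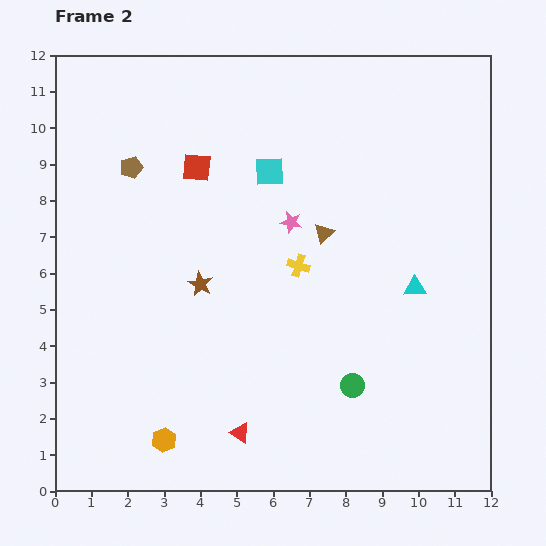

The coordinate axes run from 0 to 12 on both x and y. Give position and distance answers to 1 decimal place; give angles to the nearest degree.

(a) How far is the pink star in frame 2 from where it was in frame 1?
2.8

The pink star moved from (9.2, 6.7) to (6.5, 7.4), a distance of √(2.7² + 0.7²) ≈ 2.8.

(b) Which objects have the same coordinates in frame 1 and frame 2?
the cyan square, the cyan triangle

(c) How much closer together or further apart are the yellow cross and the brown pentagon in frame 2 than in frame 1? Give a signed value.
-1.3

Distance in frame 1: 6.6. Distance in frame 2: 5.3.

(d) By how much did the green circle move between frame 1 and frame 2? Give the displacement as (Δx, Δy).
(3.1, -1.8)

The green circle was at (5.1, 4.7) in frame 1 and (8.2, 2.9) in frame 2.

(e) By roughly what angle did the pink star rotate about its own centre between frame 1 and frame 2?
30° counter-clockwise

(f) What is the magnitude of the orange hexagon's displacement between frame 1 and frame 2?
2.9

The orange hexagon moved from (0.6, 3.0) to (3.0, 1.4), a distance of √(2.4² + 1.6²) ≈ 2.9.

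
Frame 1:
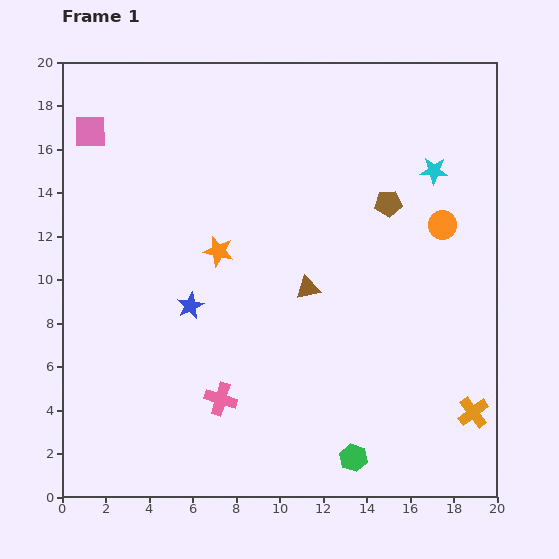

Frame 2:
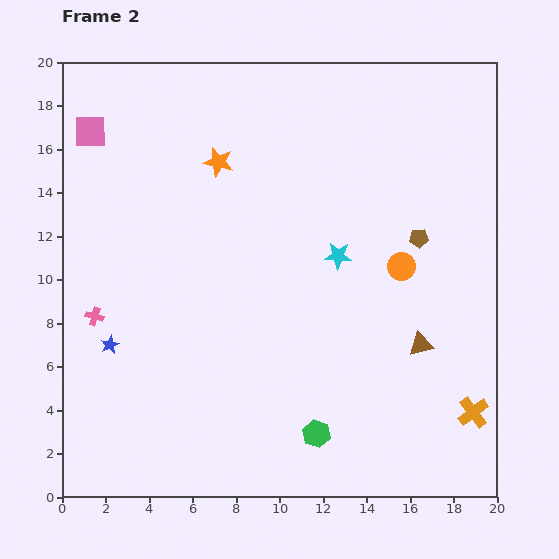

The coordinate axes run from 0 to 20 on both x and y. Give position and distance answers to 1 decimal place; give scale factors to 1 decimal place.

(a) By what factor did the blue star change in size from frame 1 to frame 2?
0.7×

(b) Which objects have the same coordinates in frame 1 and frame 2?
the orange cross, the pink square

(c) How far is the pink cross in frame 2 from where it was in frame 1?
6.9

The pink cross moved from (7.3, 4.5) to (1.5, 8.3), a distance of √(5.8² + 3.8²) ≈ 6.9.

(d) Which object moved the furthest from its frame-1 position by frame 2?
the pink cross

(moved 6.9; next 5.9)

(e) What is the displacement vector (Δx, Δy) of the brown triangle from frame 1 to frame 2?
(5.2, -2.6)

The brown triangle was at (11.3, 9.6) in frame 1 and (16.5, 7.0) in frame 2.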